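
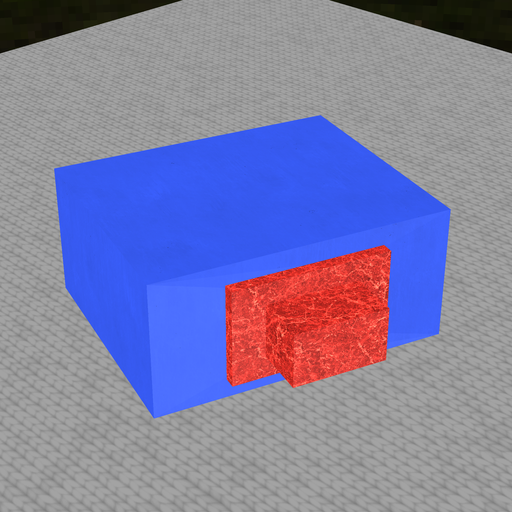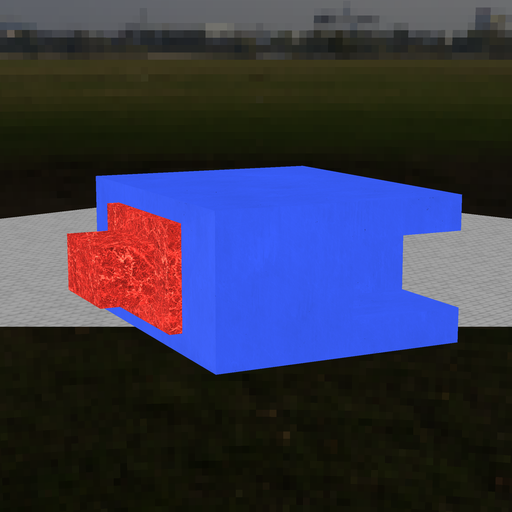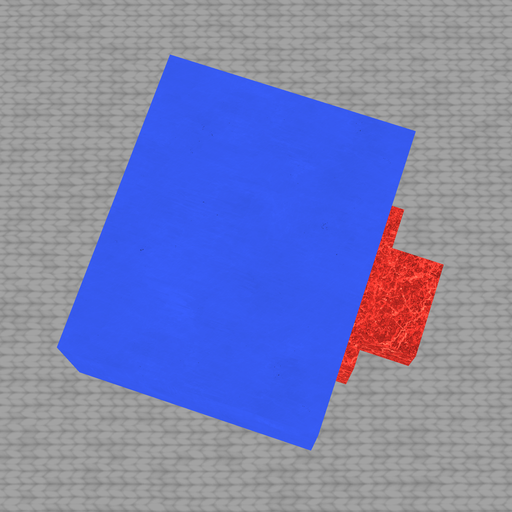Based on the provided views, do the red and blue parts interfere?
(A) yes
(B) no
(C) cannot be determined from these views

(C) cannot be determined from these views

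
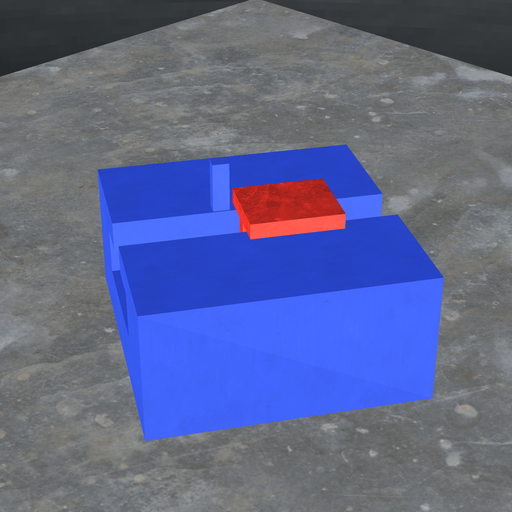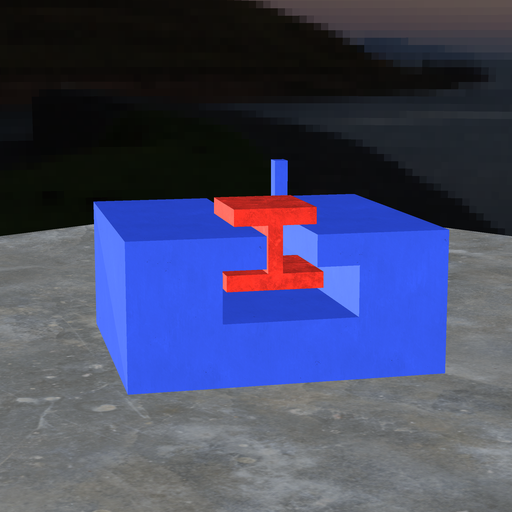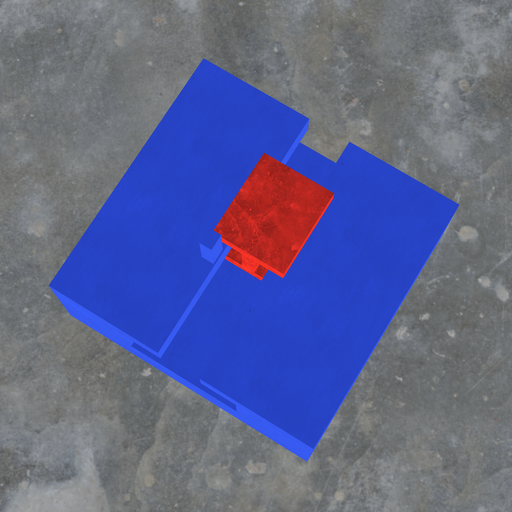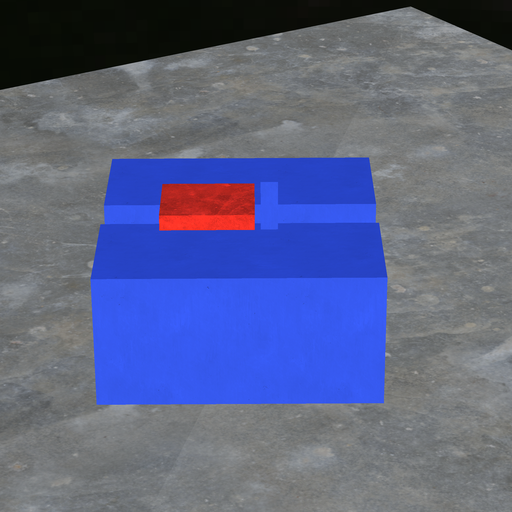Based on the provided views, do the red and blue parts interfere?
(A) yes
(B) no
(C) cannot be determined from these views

(B) no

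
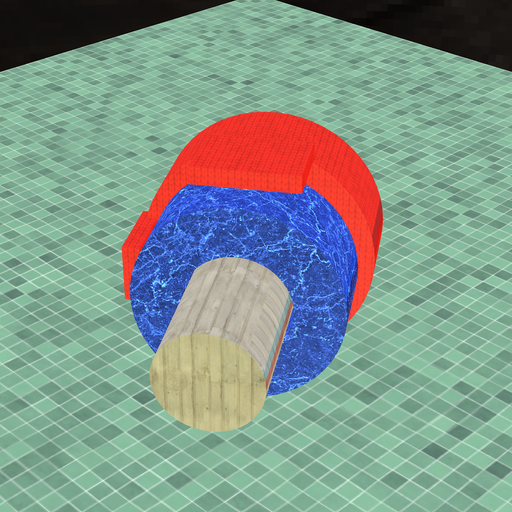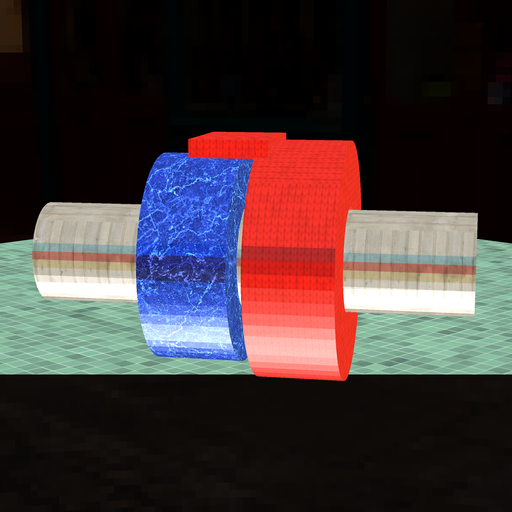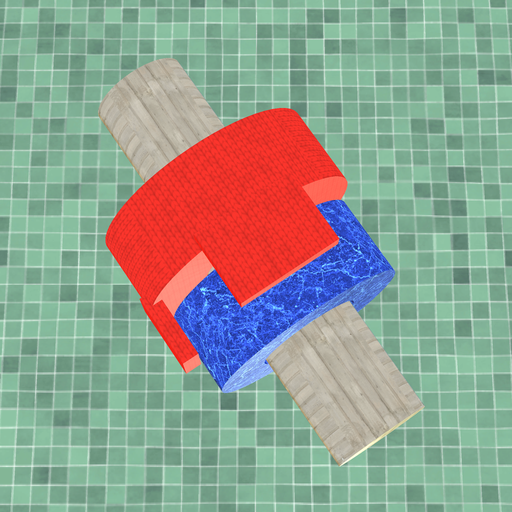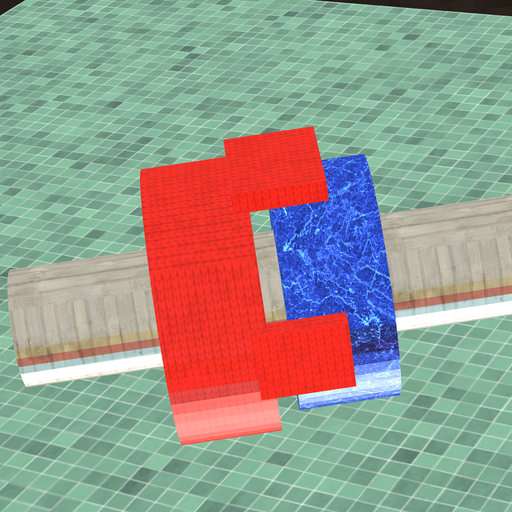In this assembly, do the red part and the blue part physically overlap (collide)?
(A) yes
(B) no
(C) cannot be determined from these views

(B) no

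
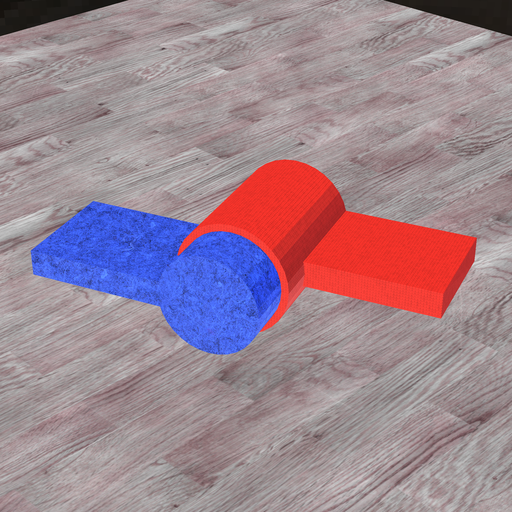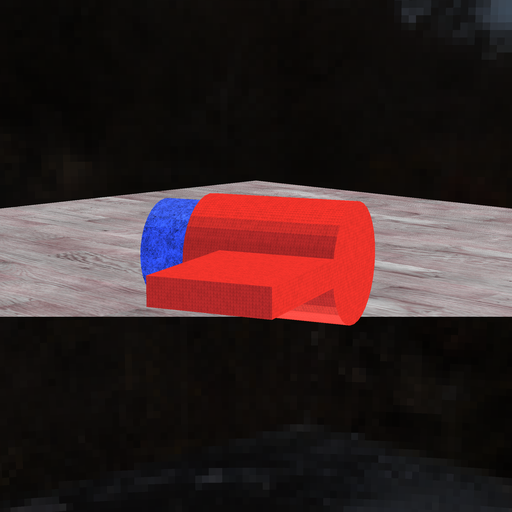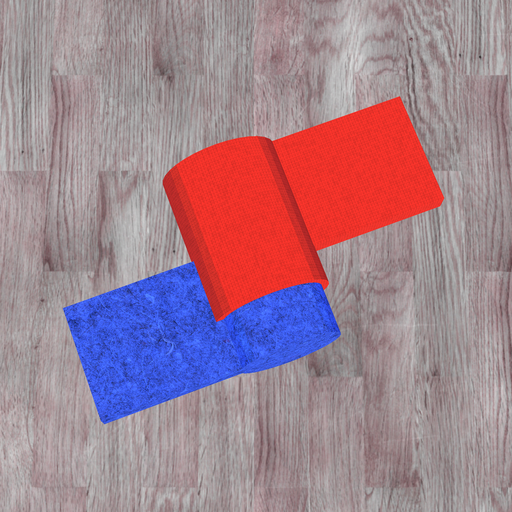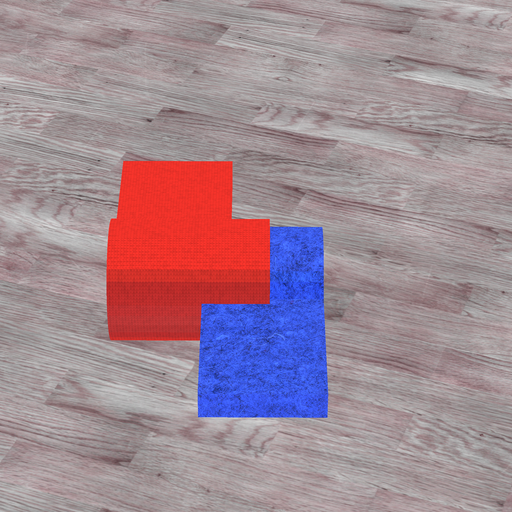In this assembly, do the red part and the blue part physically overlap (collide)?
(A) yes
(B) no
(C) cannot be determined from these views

(A) yes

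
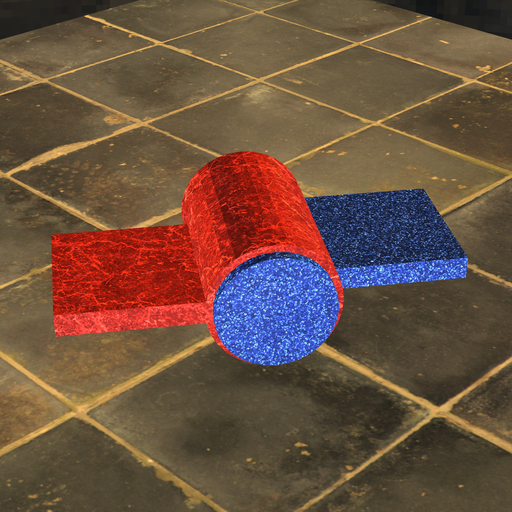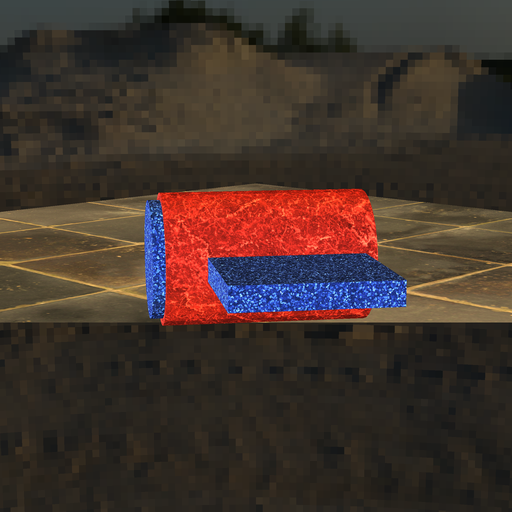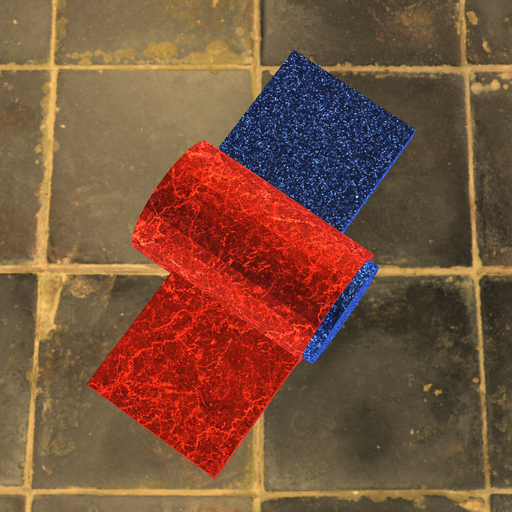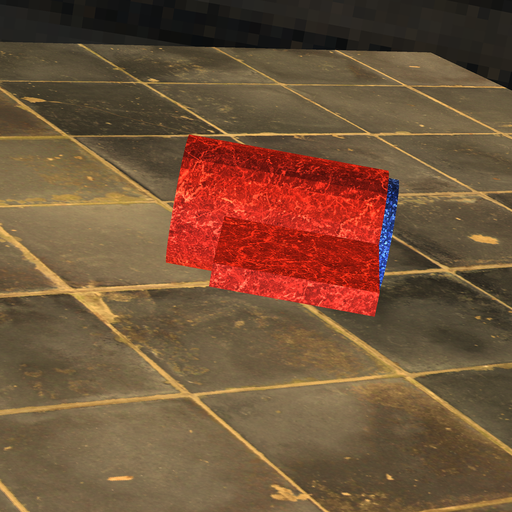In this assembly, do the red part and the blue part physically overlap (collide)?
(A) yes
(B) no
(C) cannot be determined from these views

(A) yes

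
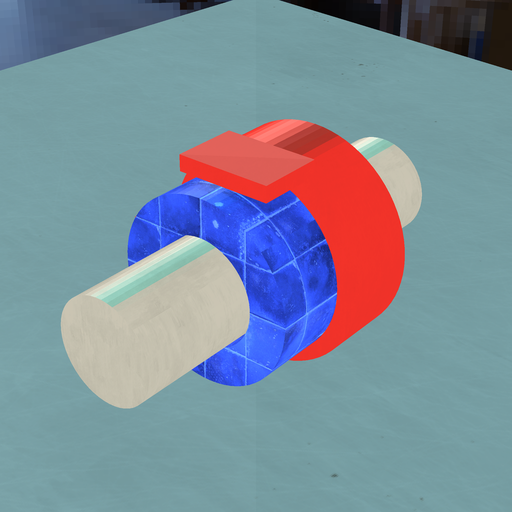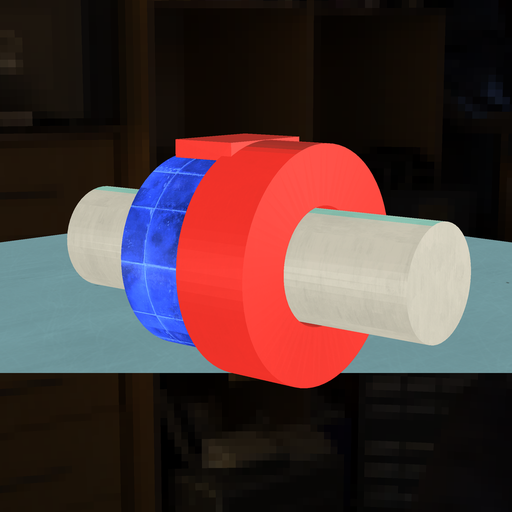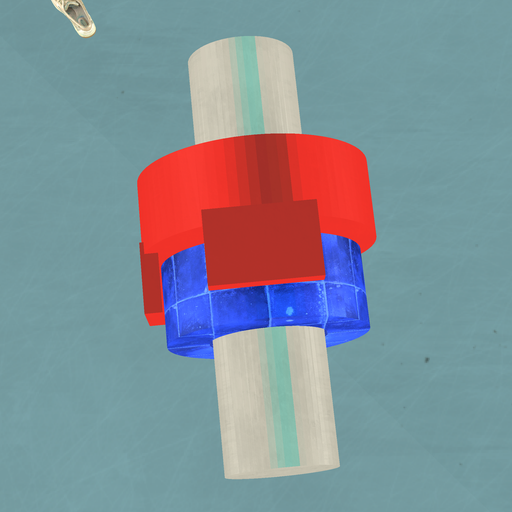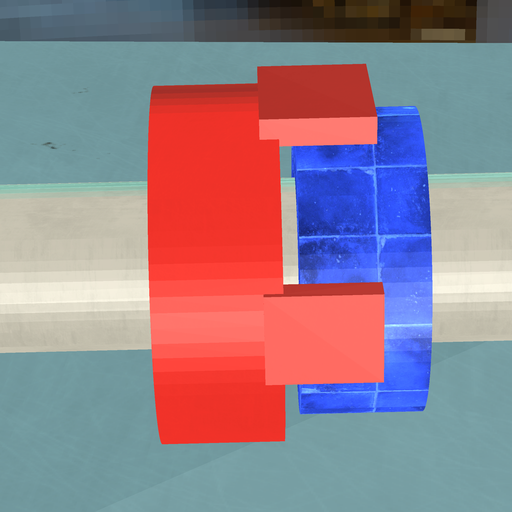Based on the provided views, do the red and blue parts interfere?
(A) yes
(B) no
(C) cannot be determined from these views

(B) no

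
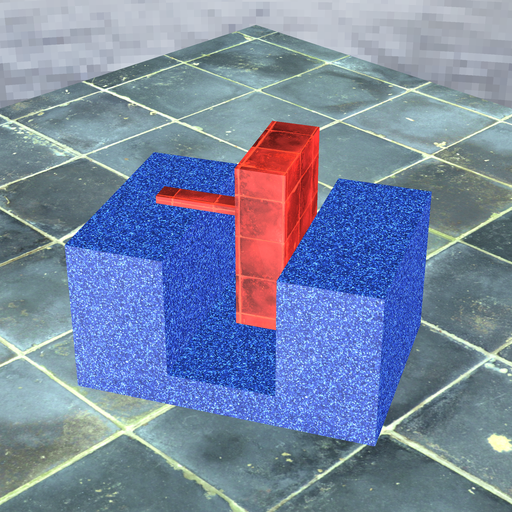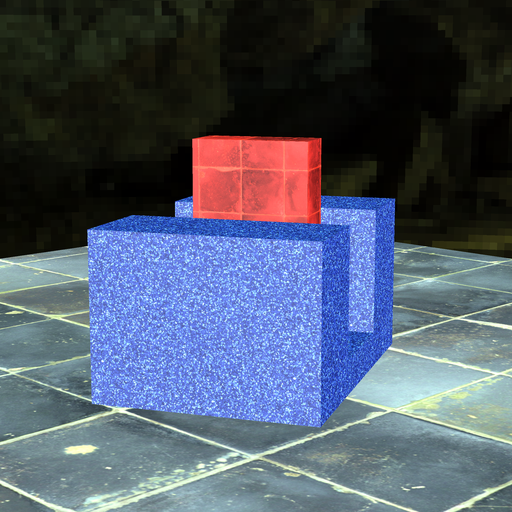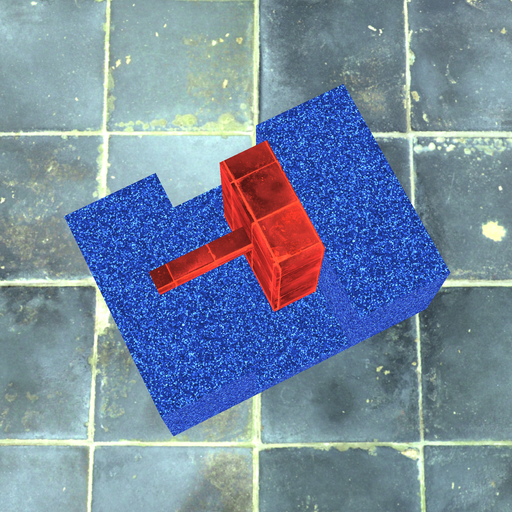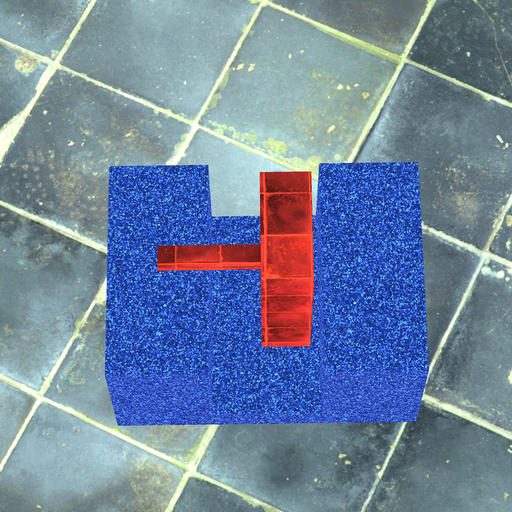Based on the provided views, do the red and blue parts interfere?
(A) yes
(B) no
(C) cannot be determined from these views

(B) no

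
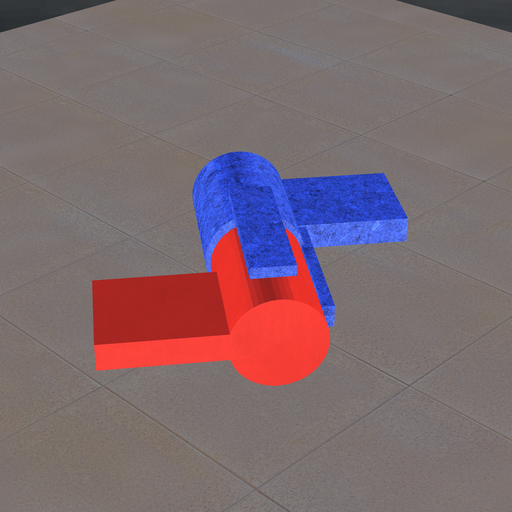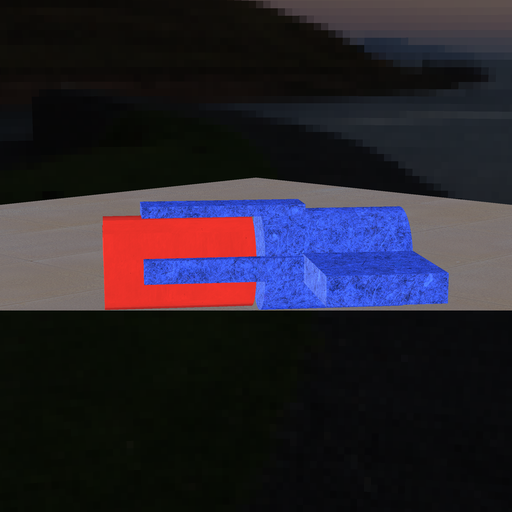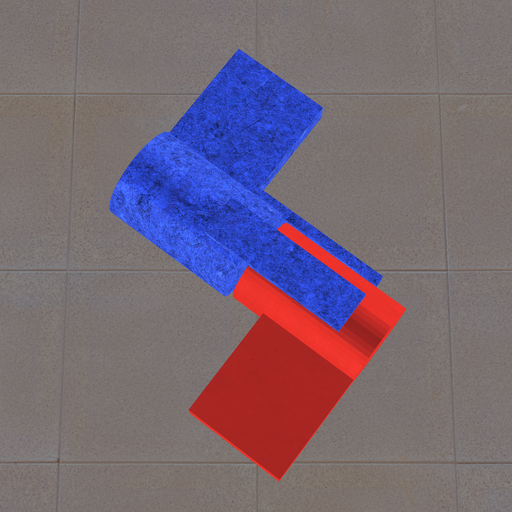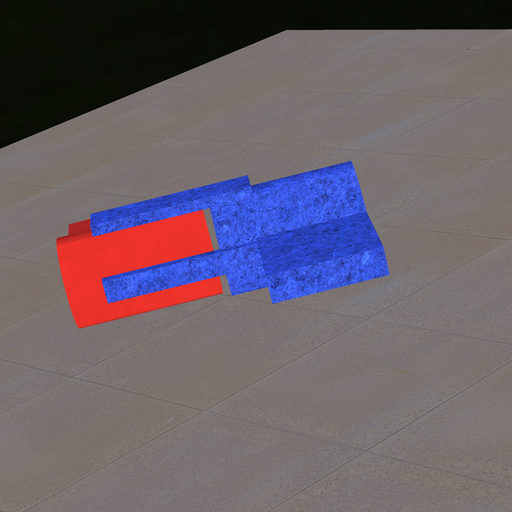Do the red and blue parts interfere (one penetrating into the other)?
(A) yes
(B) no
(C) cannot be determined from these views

(B) no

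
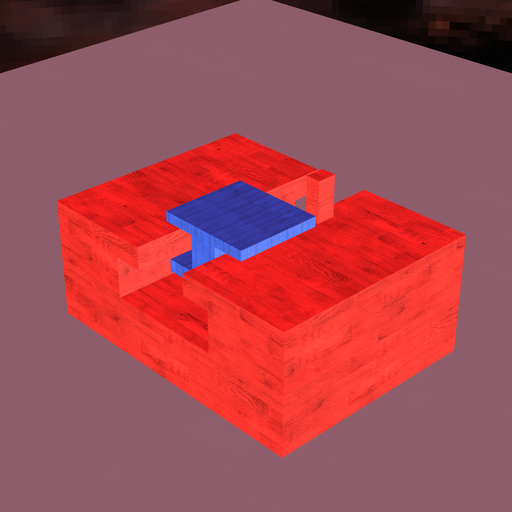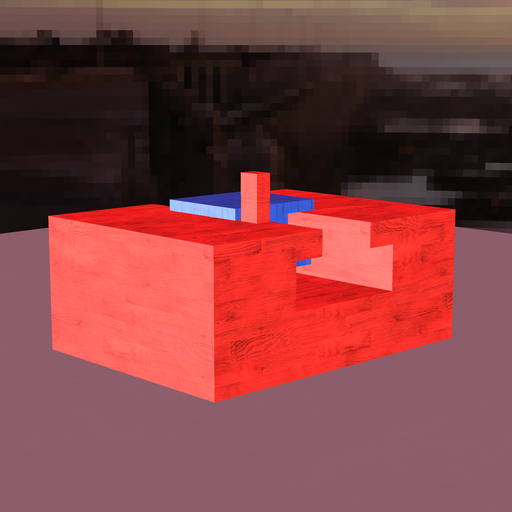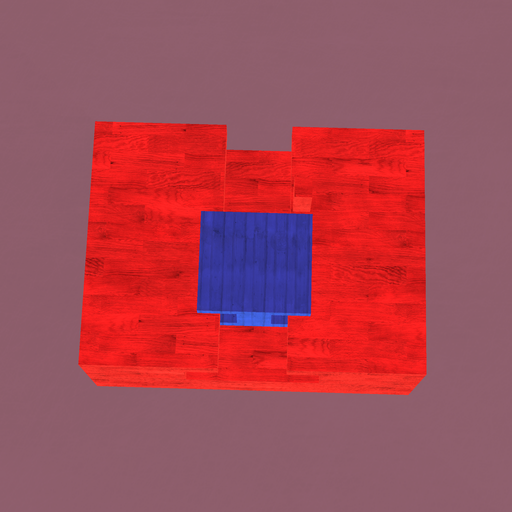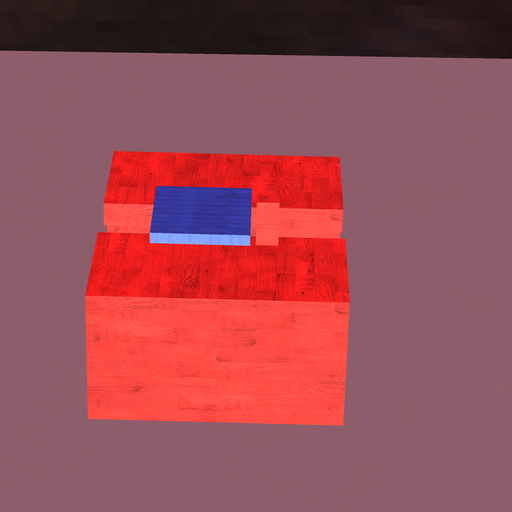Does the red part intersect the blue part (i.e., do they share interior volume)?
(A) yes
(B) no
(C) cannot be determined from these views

(B) no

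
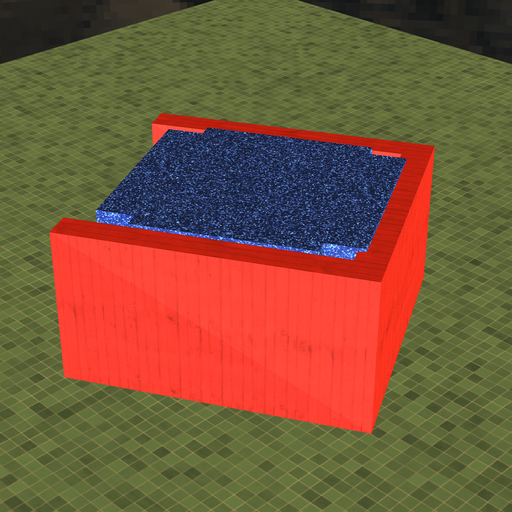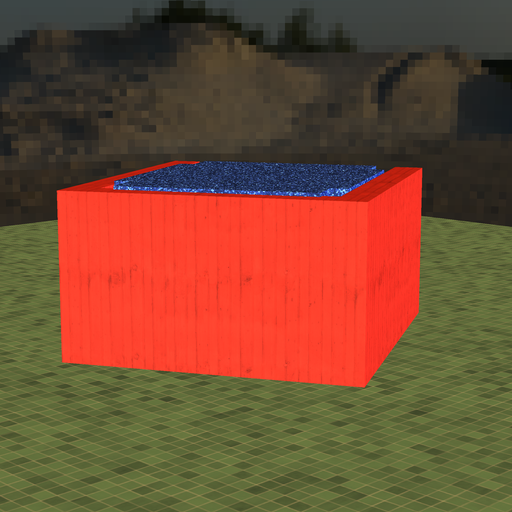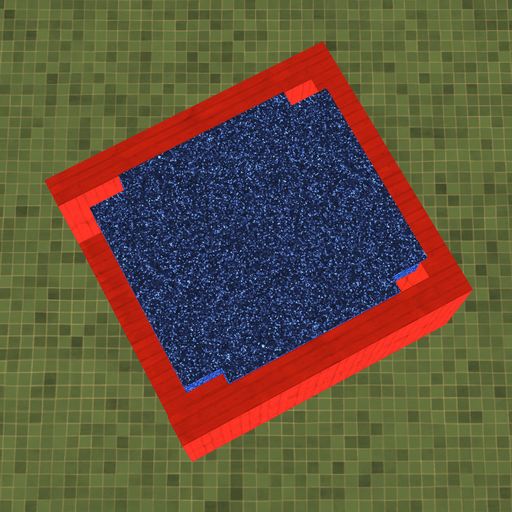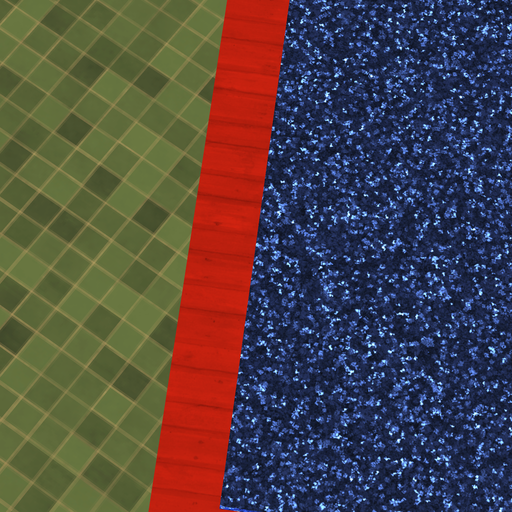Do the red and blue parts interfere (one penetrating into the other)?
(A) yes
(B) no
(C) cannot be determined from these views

(A) yes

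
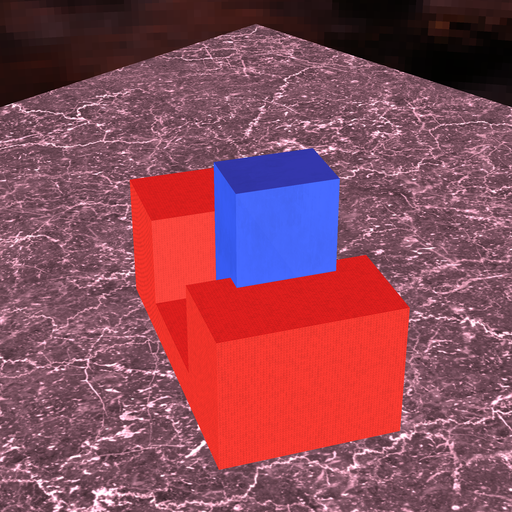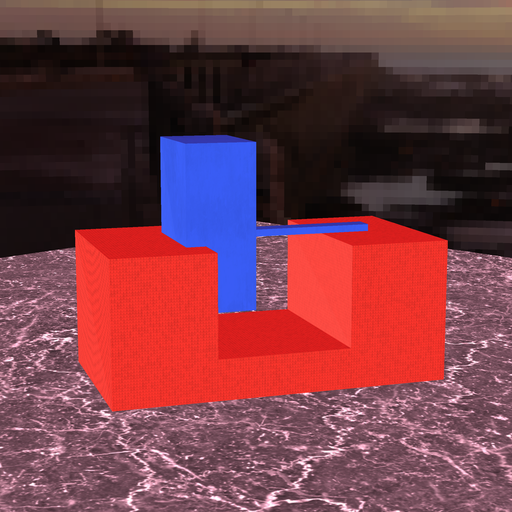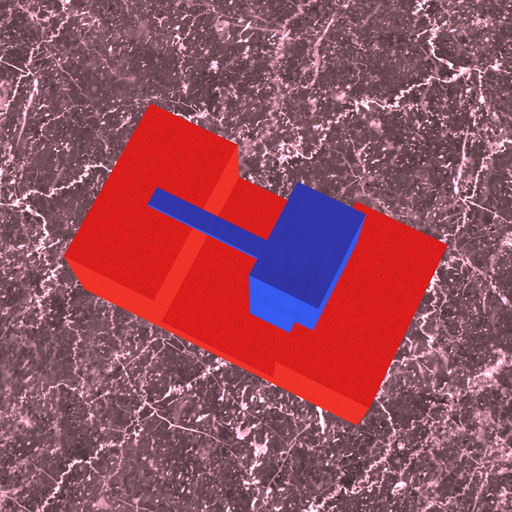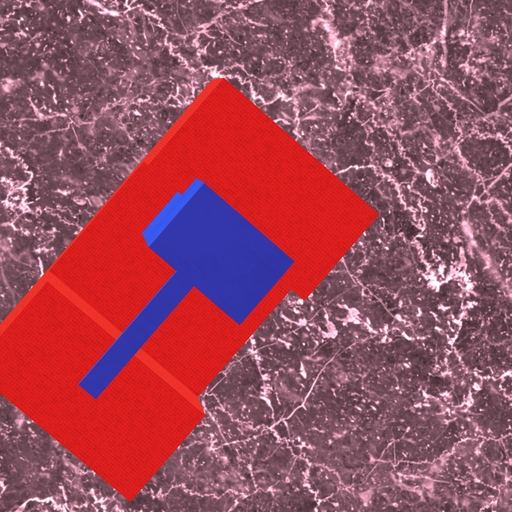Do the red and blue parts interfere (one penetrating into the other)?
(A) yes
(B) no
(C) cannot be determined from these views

(A) yes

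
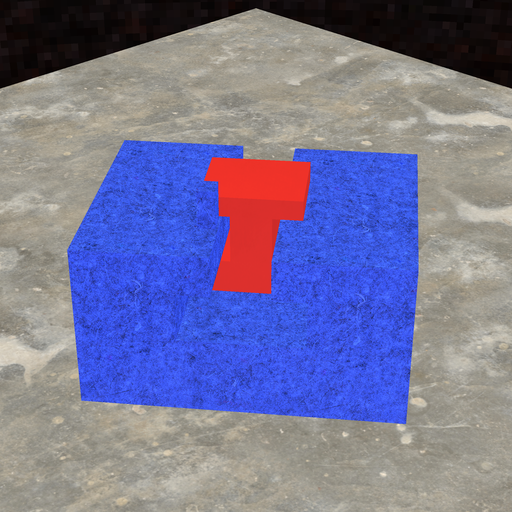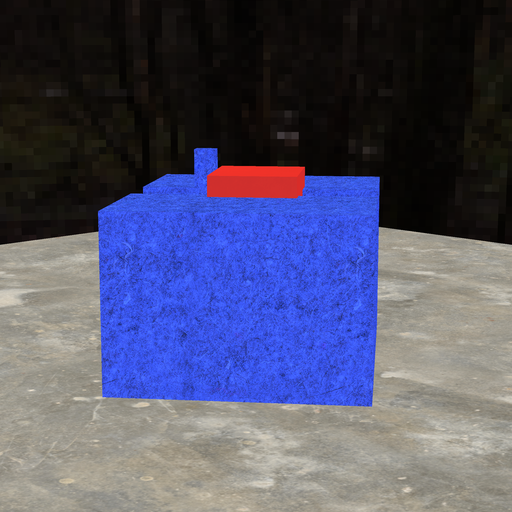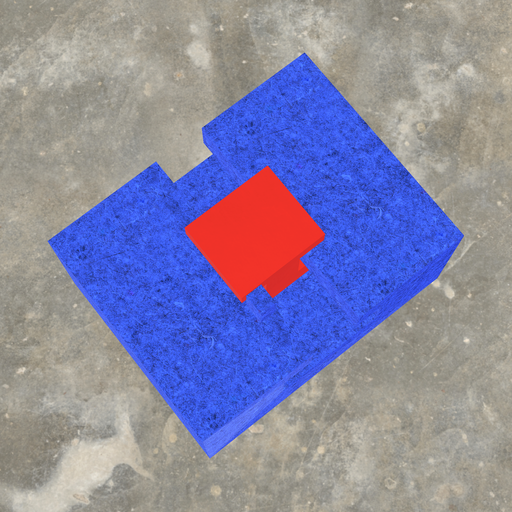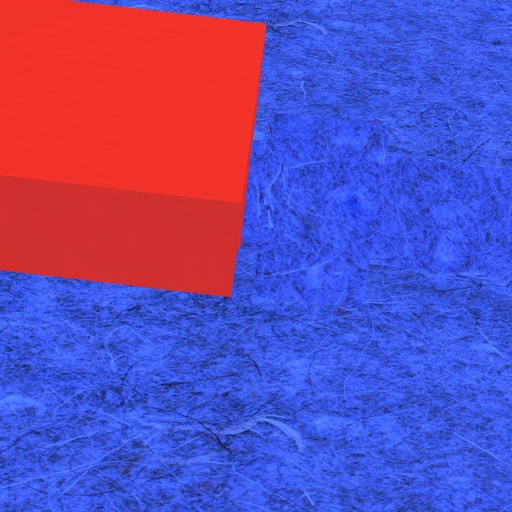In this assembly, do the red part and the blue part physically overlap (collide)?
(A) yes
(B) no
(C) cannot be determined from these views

(B) no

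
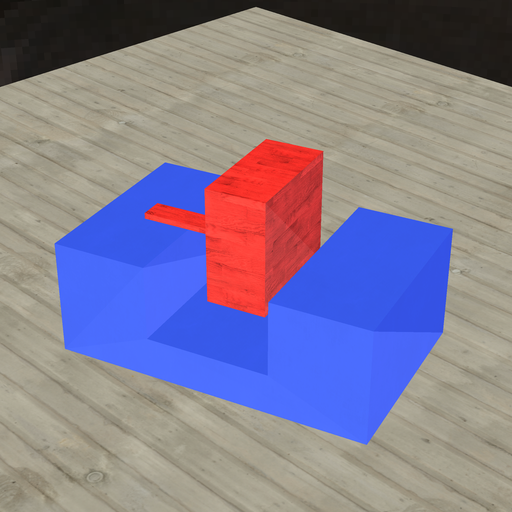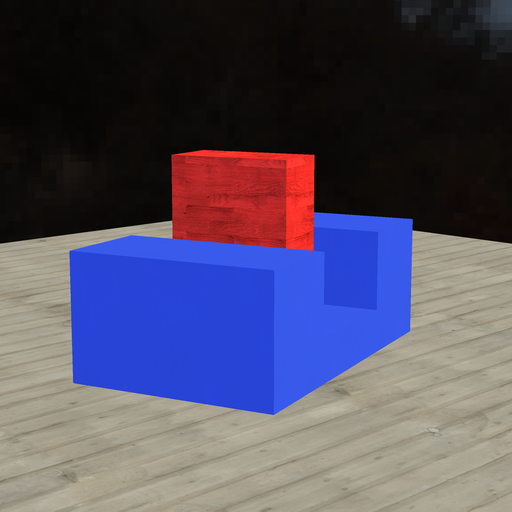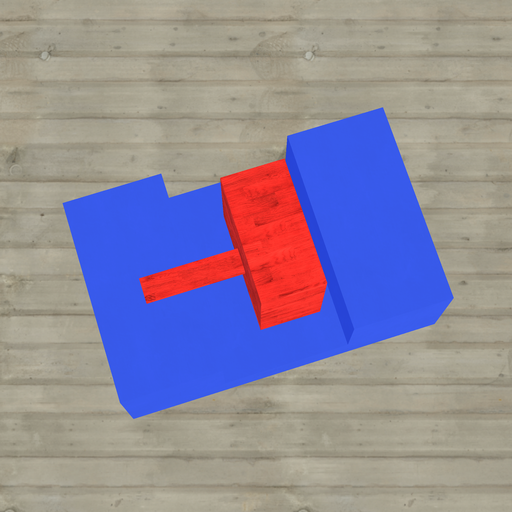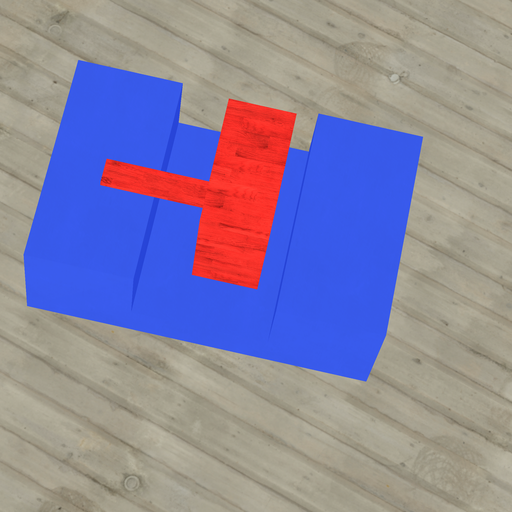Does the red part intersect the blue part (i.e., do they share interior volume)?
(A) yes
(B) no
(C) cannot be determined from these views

(B) no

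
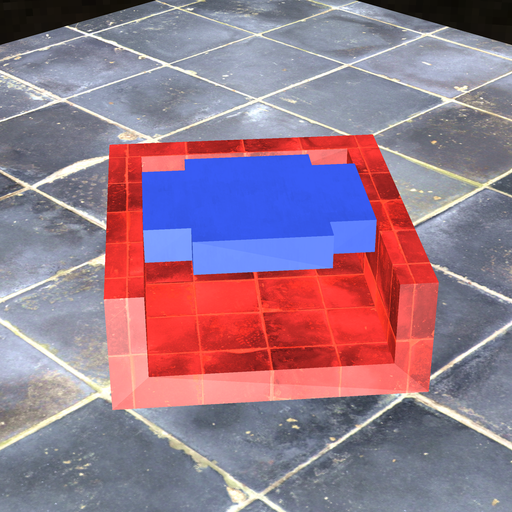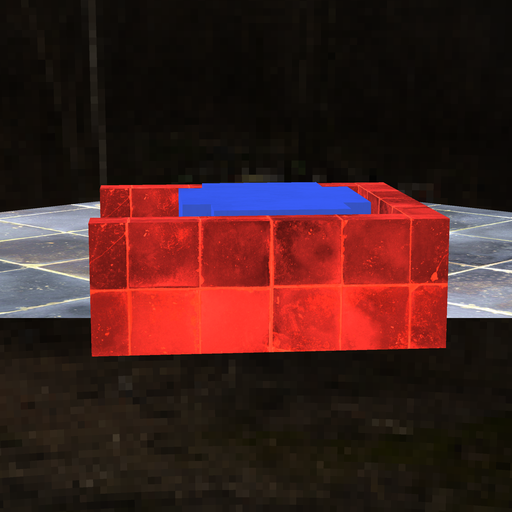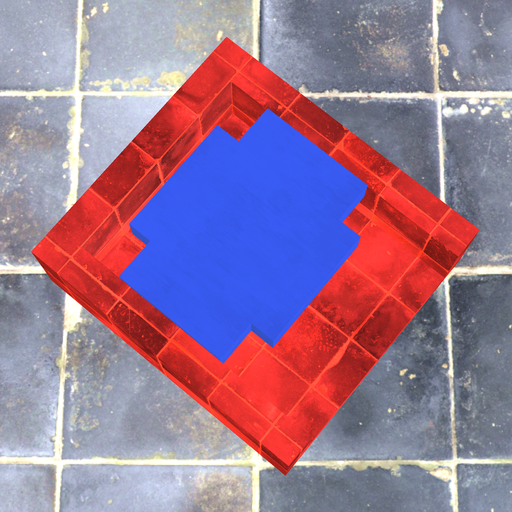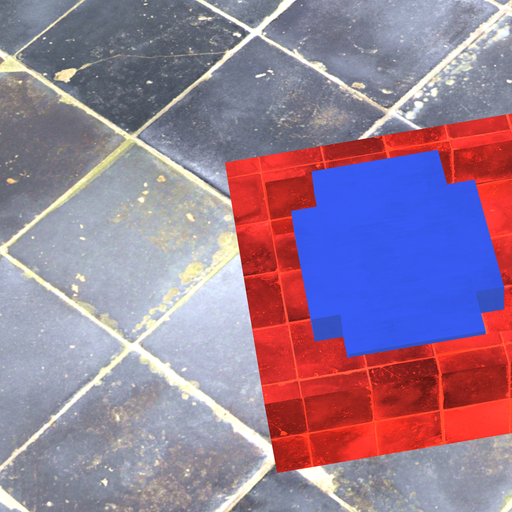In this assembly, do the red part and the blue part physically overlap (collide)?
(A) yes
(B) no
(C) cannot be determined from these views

(B) no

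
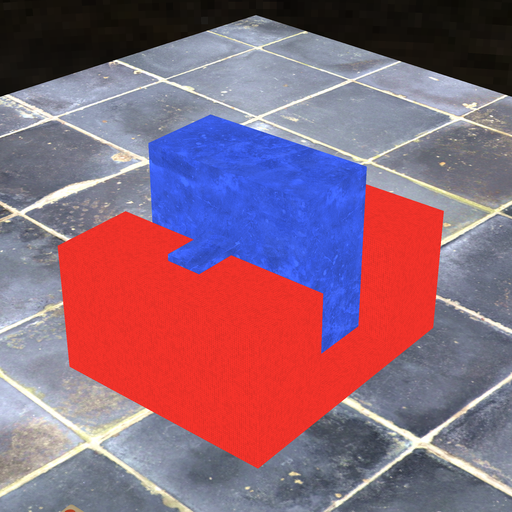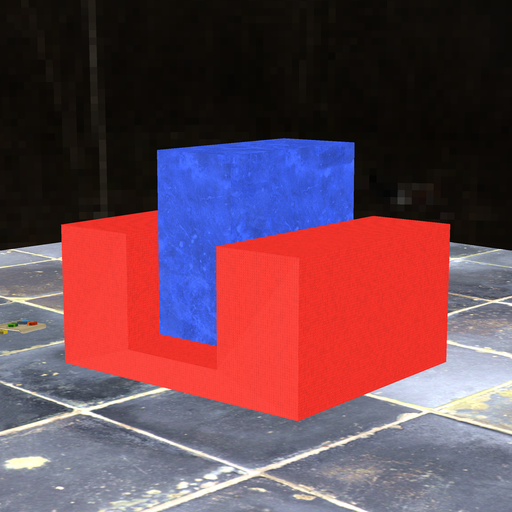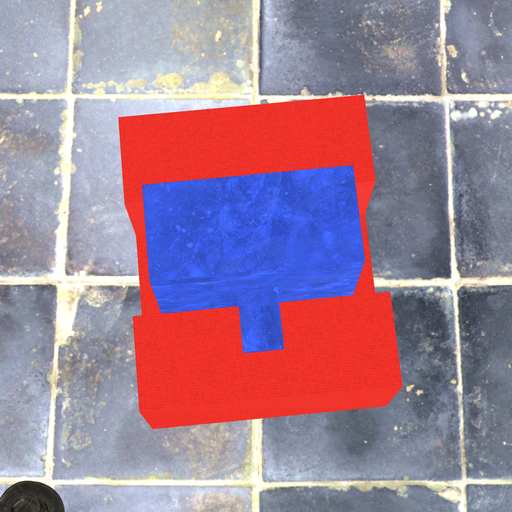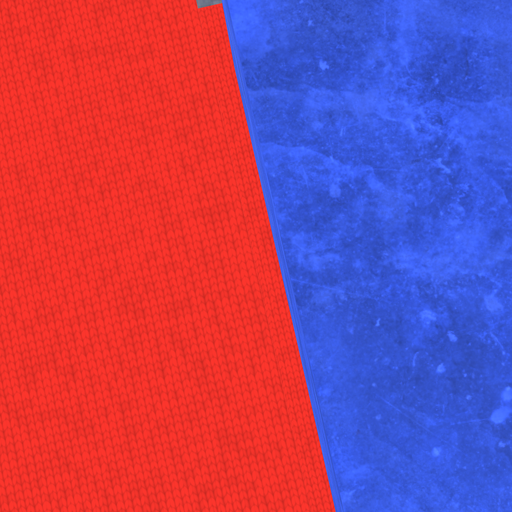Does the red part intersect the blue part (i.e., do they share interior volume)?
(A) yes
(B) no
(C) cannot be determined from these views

(B) no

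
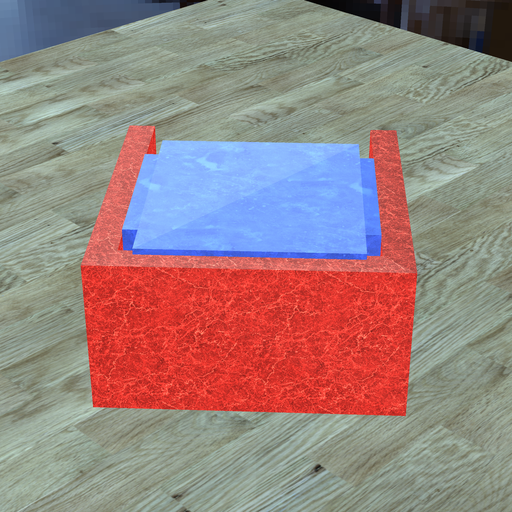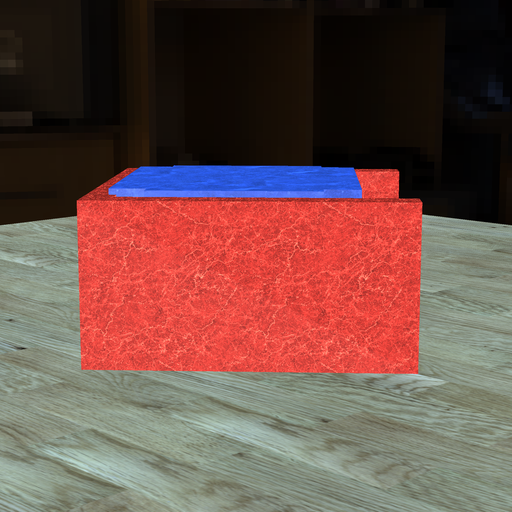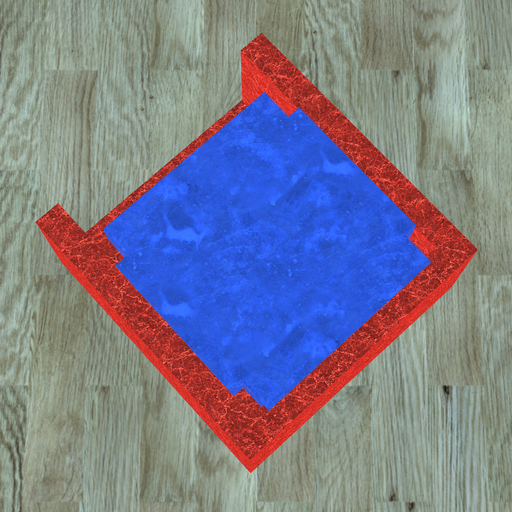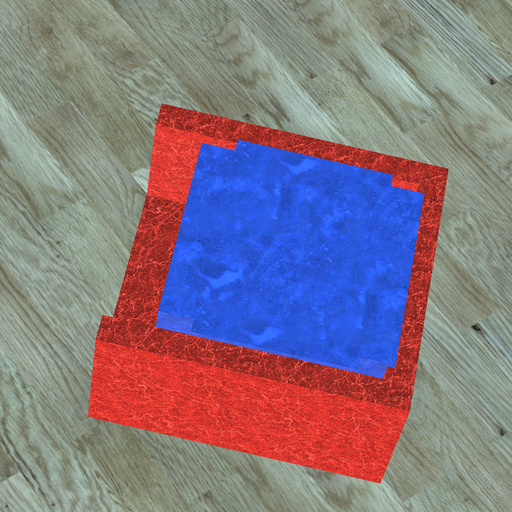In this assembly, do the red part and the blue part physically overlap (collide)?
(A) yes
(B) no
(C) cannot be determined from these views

(A) yes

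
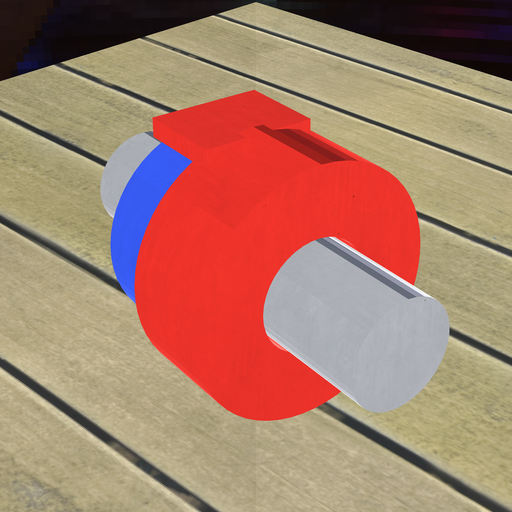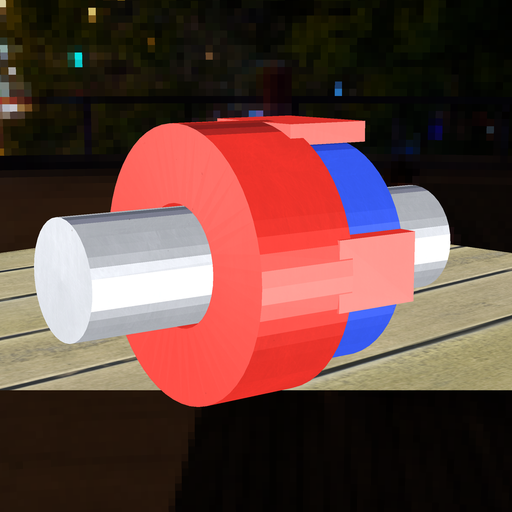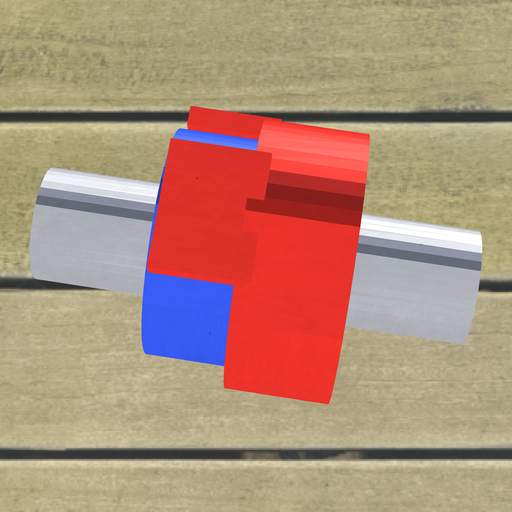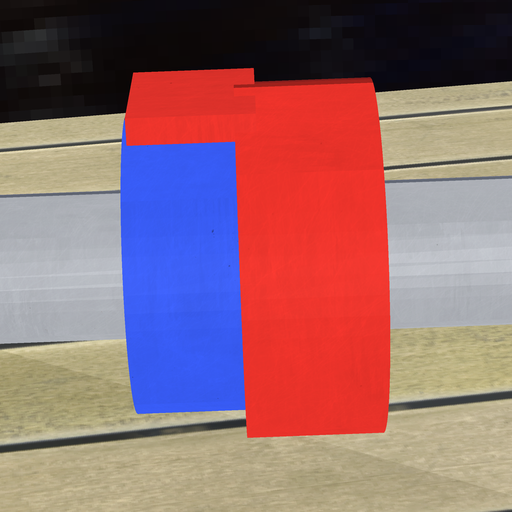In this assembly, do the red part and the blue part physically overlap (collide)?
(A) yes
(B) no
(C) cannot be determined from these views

(A) yes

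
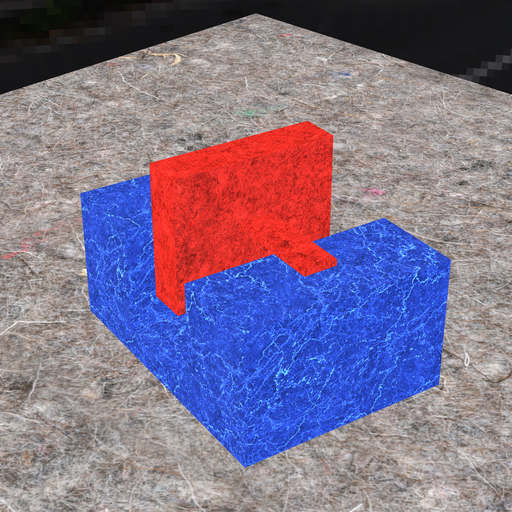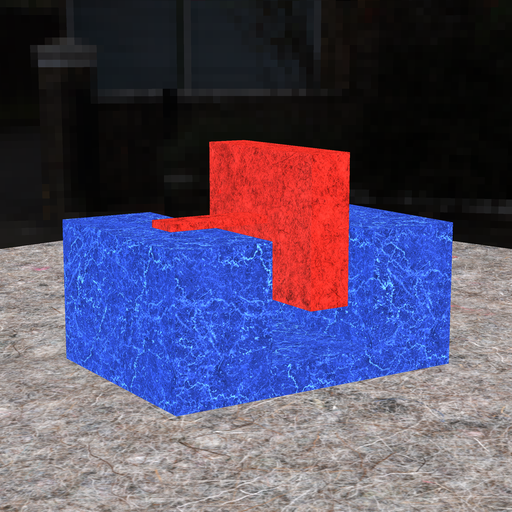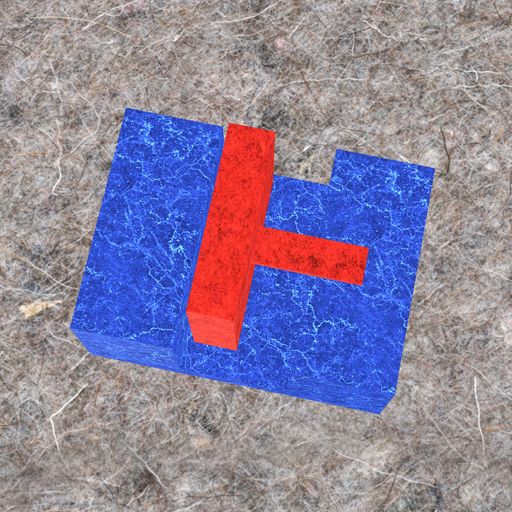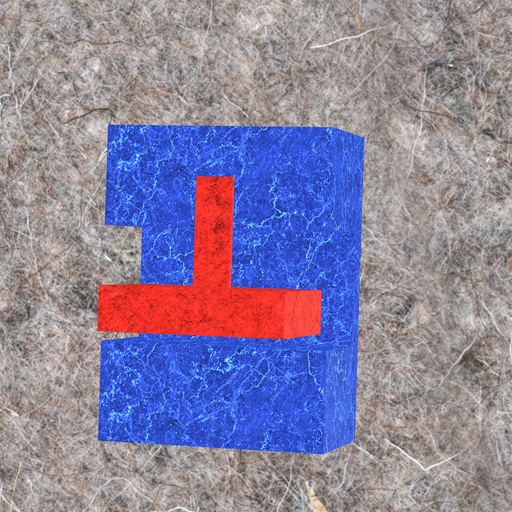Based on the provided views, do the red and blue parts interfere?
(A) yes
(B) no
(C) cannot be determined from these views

(B) no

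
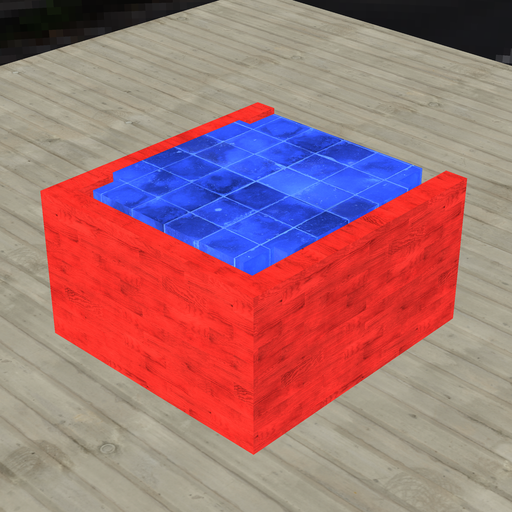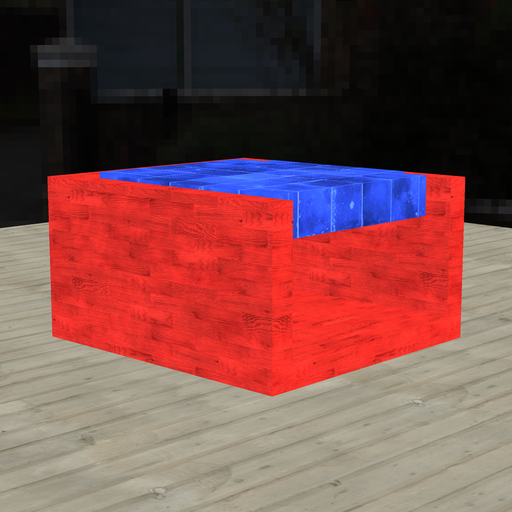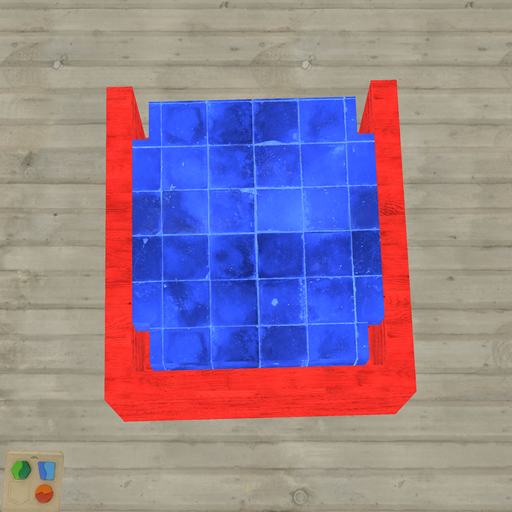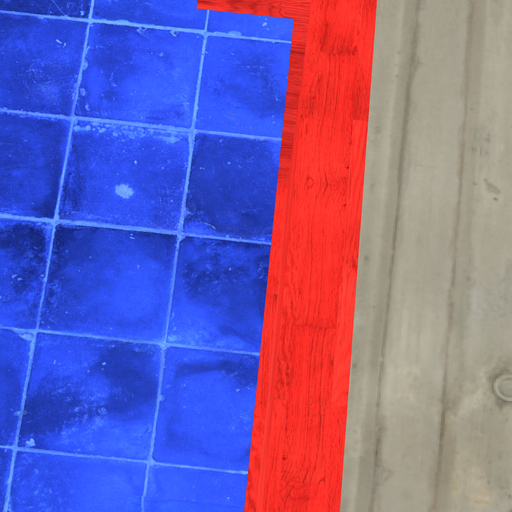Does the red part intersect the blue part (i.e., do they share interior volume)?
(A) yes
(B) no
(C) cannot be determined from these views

(B) no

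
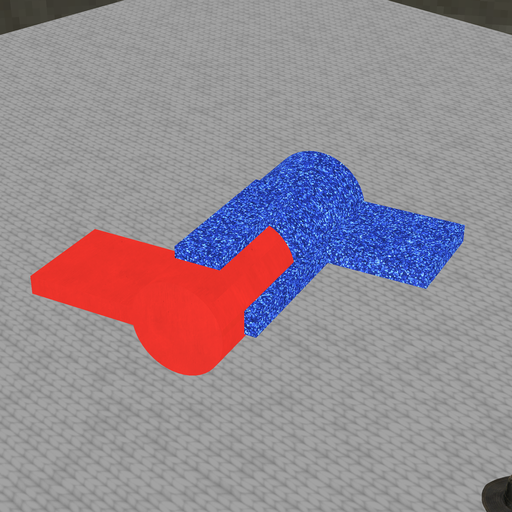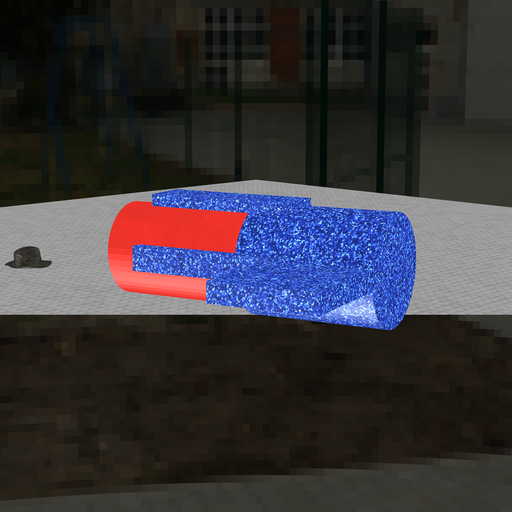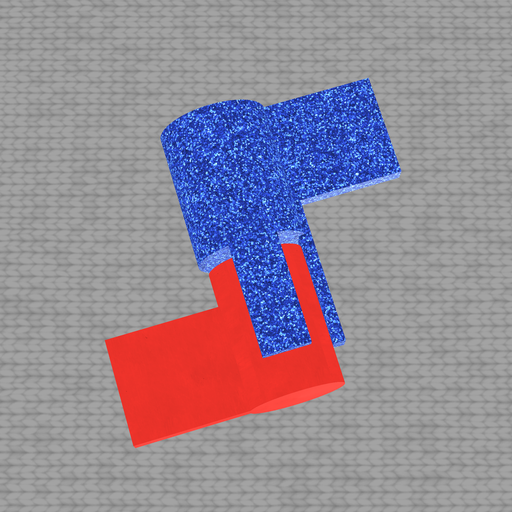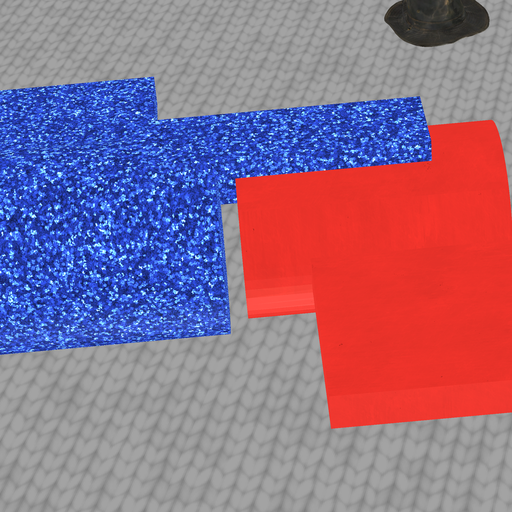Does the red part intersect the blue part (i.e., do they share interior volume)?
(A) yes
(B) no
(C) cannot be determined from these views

(B) no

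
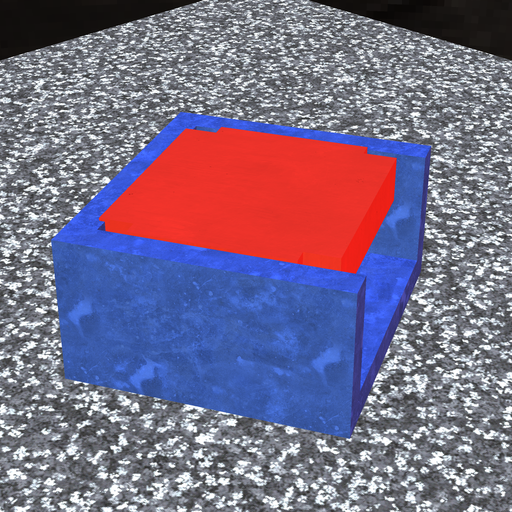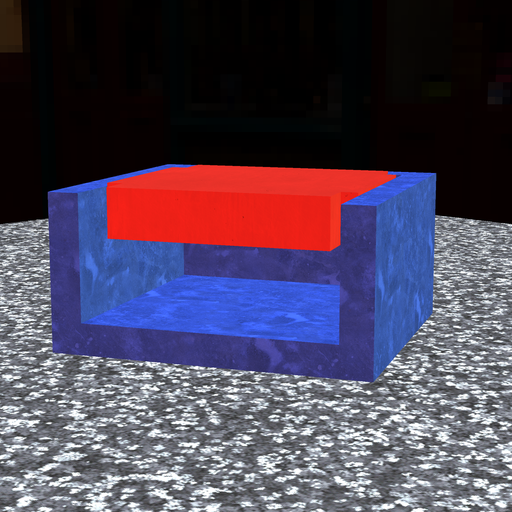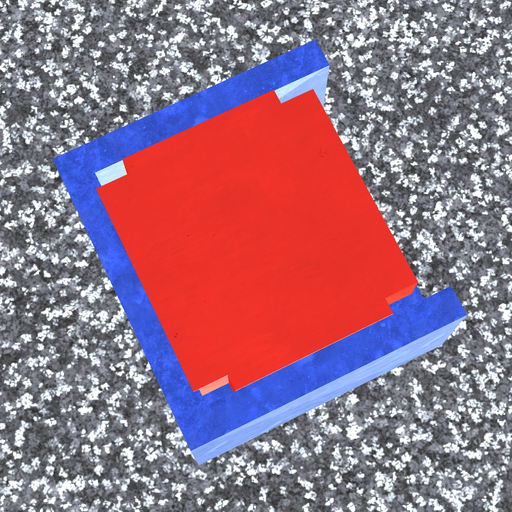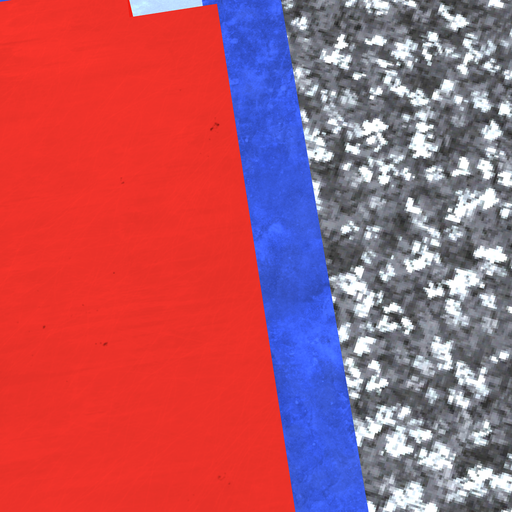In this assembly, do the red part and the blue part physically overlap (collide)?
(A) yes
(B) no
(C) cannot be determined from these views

(A) yes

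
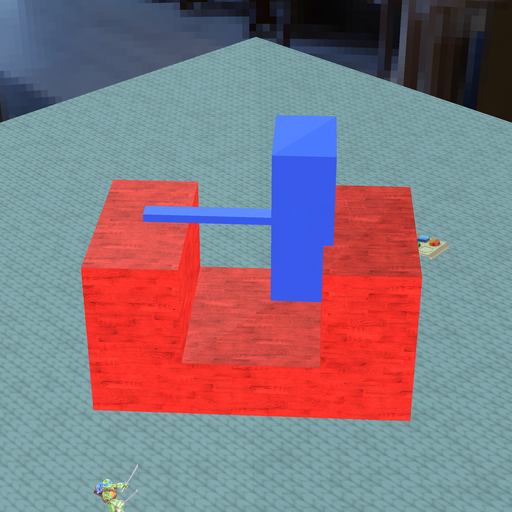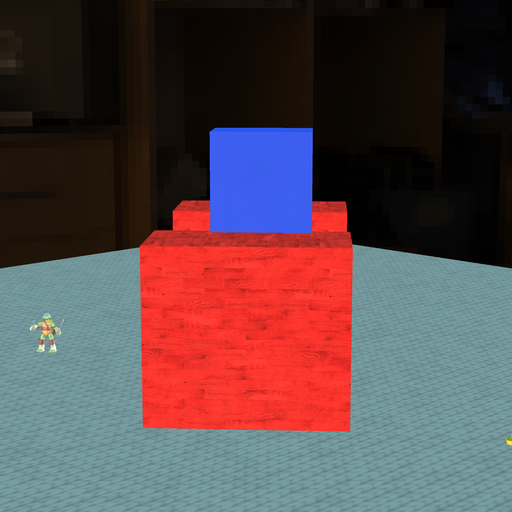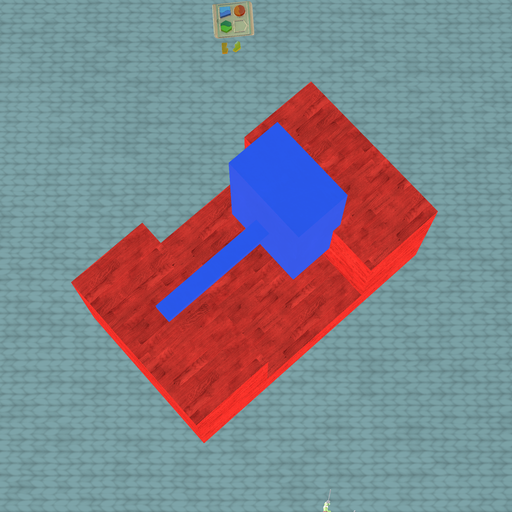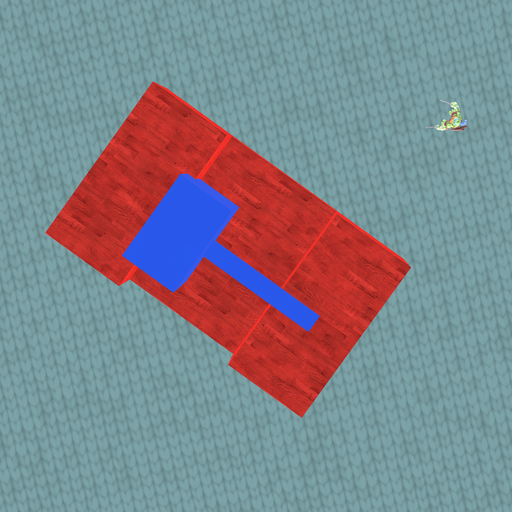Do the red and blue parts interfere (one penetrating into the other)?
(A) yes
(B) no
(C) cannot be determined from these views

(A) yes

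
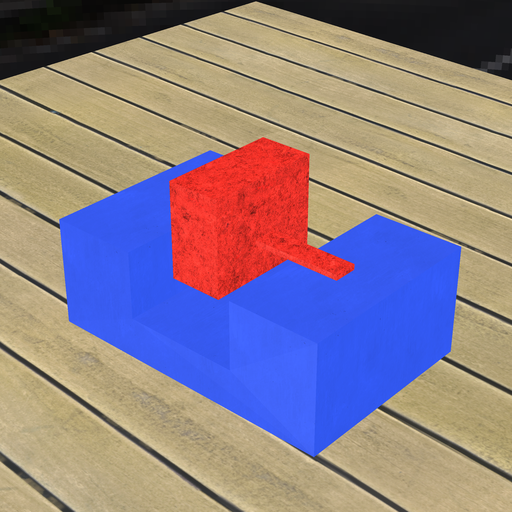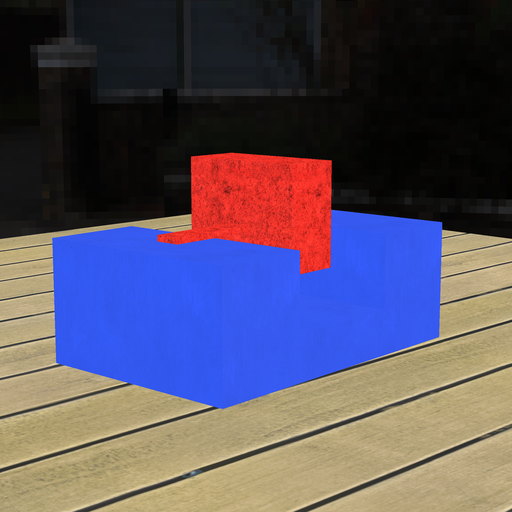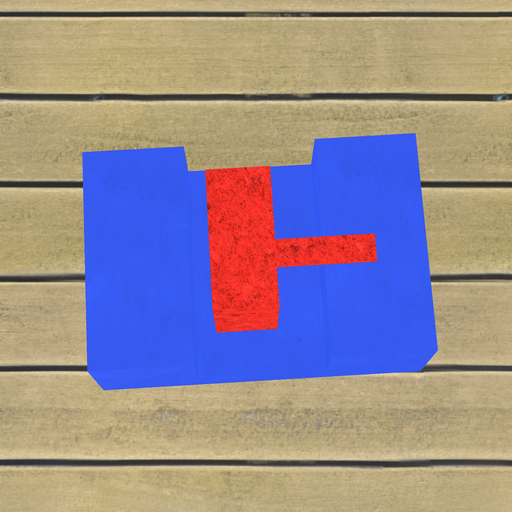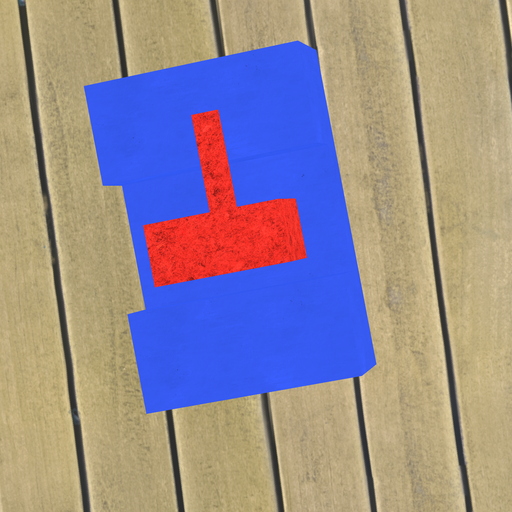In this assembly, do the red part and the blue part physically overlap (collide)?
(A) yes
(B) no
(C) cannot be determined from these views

(B) no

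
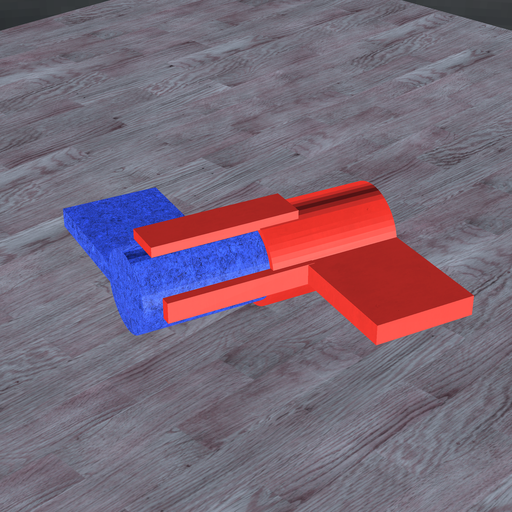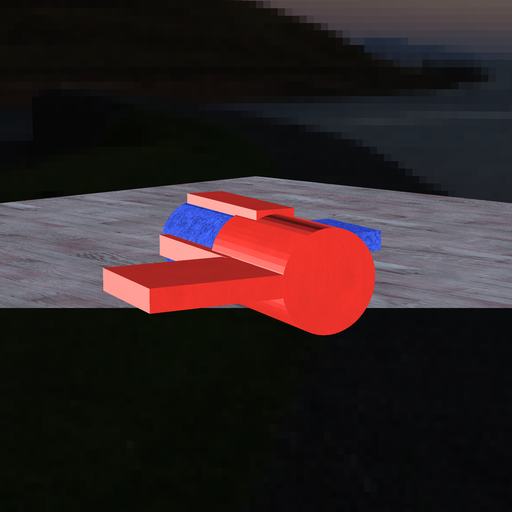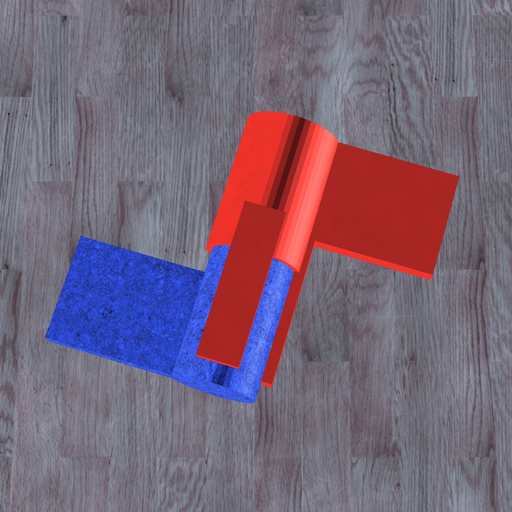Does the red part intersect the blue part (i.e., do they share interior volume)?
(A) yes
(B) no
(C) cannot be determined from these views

(A) yes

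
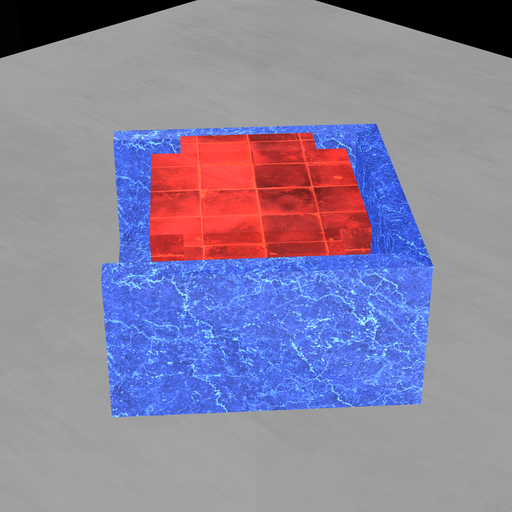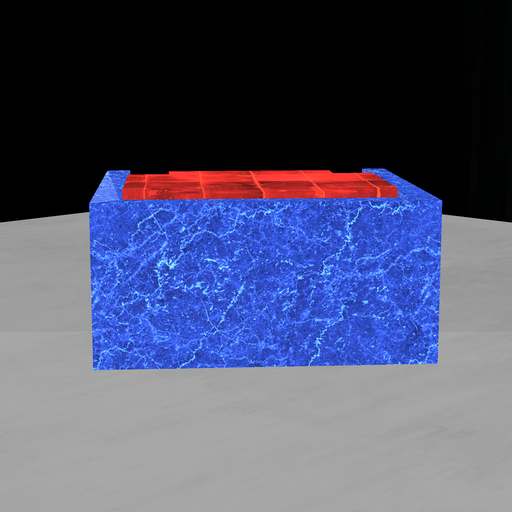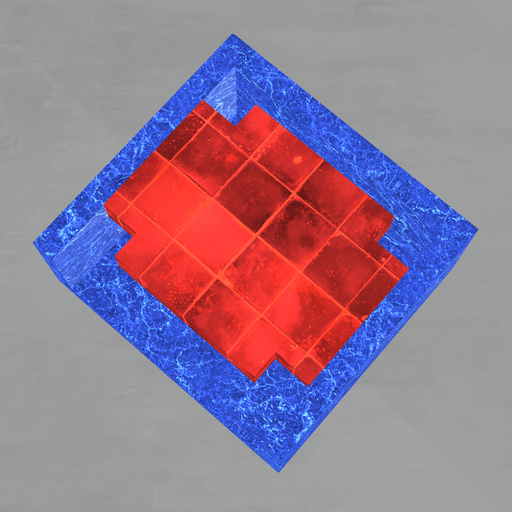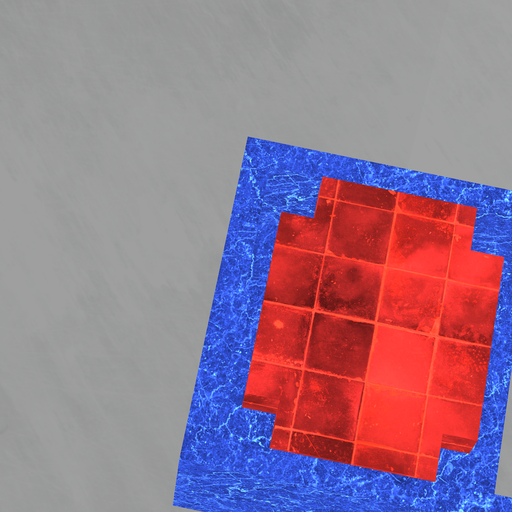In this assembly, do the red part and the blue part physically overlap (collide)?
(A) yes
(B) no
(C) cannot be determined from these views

(B) no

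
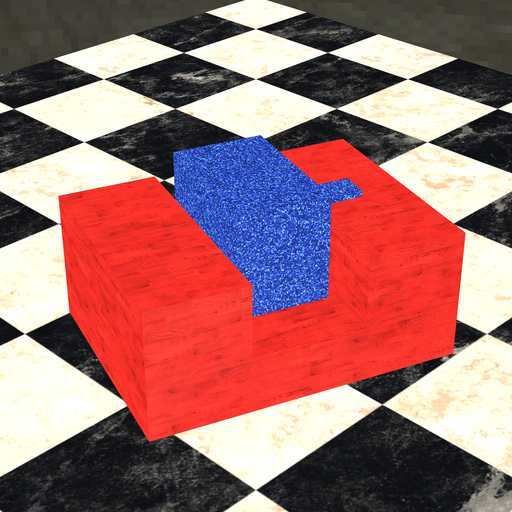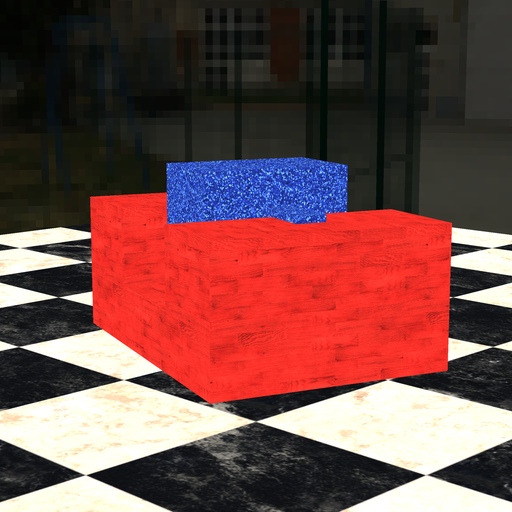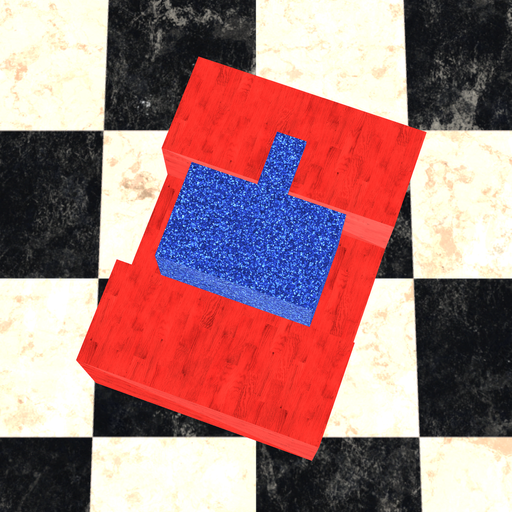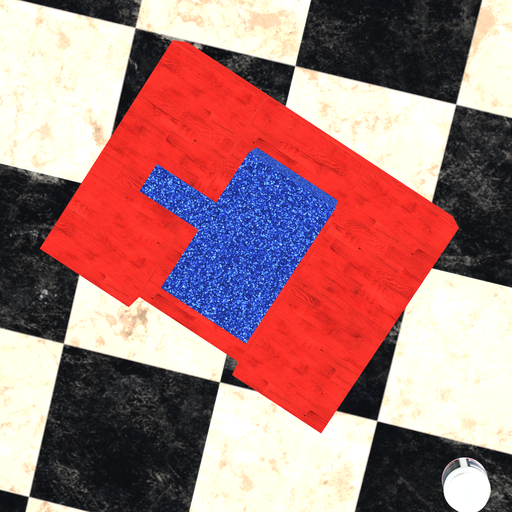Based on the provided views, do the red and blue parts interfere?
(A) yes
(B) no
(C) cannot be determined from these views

(B) no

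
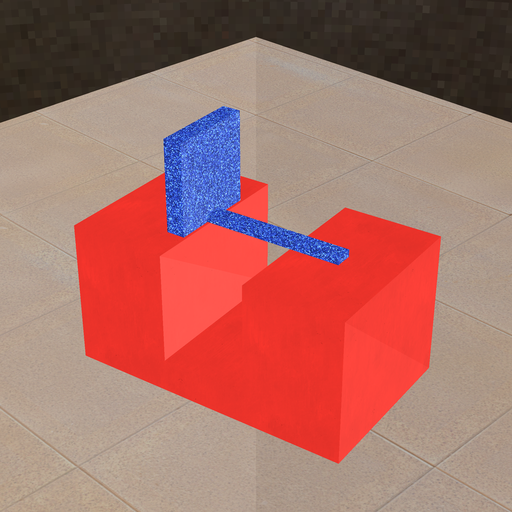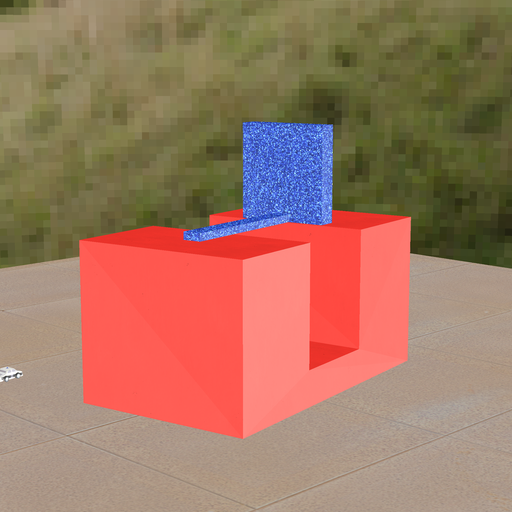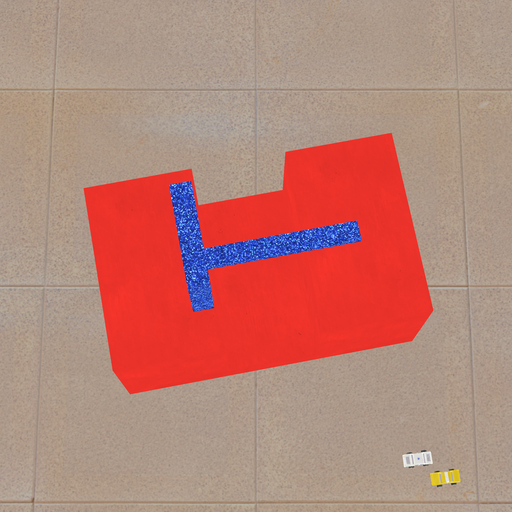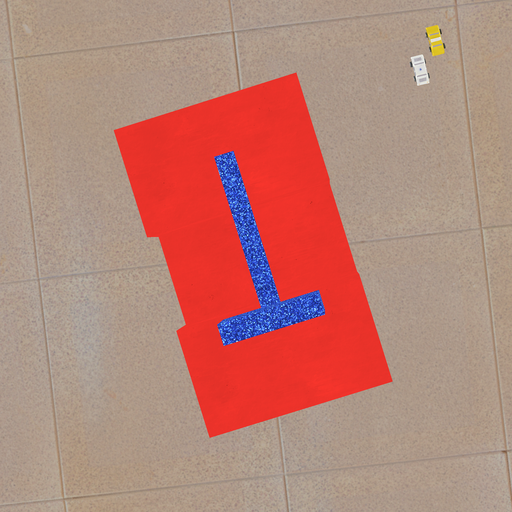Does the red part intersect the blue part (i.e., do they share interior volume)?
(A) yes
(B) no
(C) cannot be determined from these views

(A) yes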